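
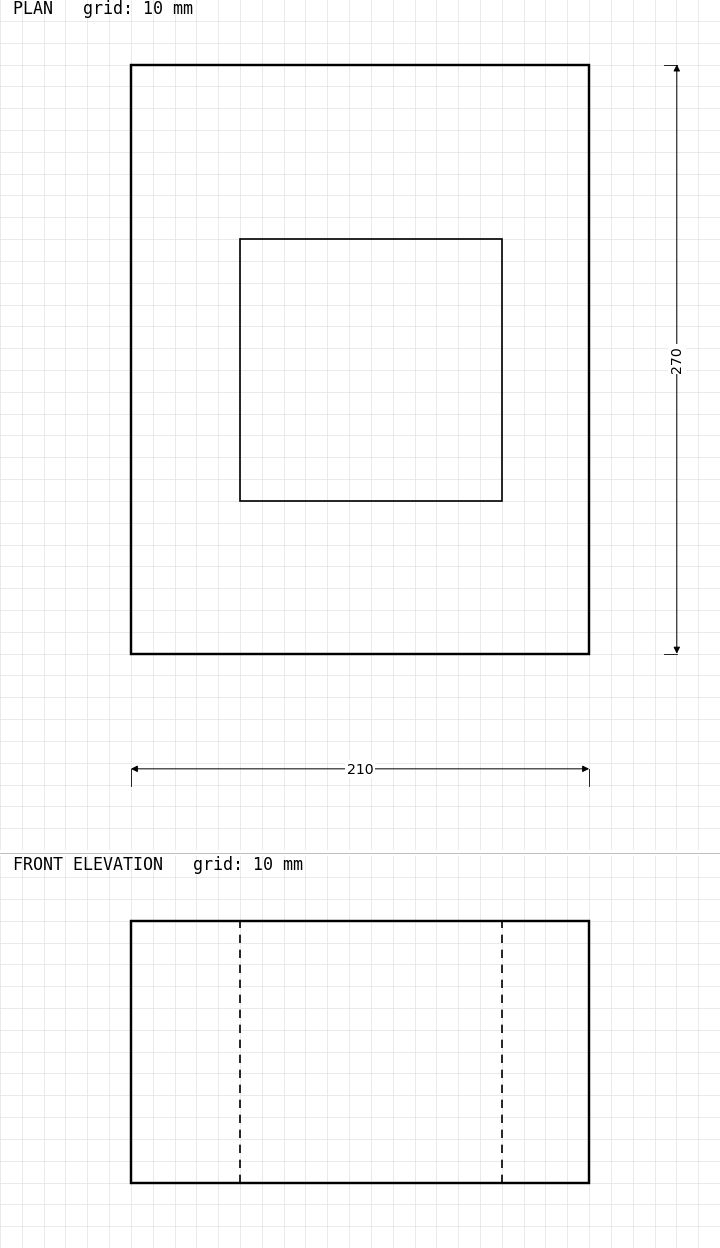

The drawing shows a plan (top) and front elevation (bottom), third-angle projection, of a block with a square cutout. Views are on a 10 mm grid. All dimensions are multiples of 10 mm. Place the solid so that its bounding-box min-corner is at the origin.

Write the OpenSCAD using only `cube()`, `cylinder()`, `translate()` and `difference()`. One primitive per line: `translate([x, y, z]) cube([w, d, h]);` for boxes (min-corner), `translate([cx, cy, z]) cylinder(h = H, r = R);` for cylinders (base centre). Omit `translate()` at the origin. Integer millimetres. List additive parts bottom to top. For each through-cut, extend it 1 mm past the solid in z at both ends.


difference() {
  cube([210, 270, 120]);
  translate([50, 70, -1]) cube([120, 120, 122]);
}


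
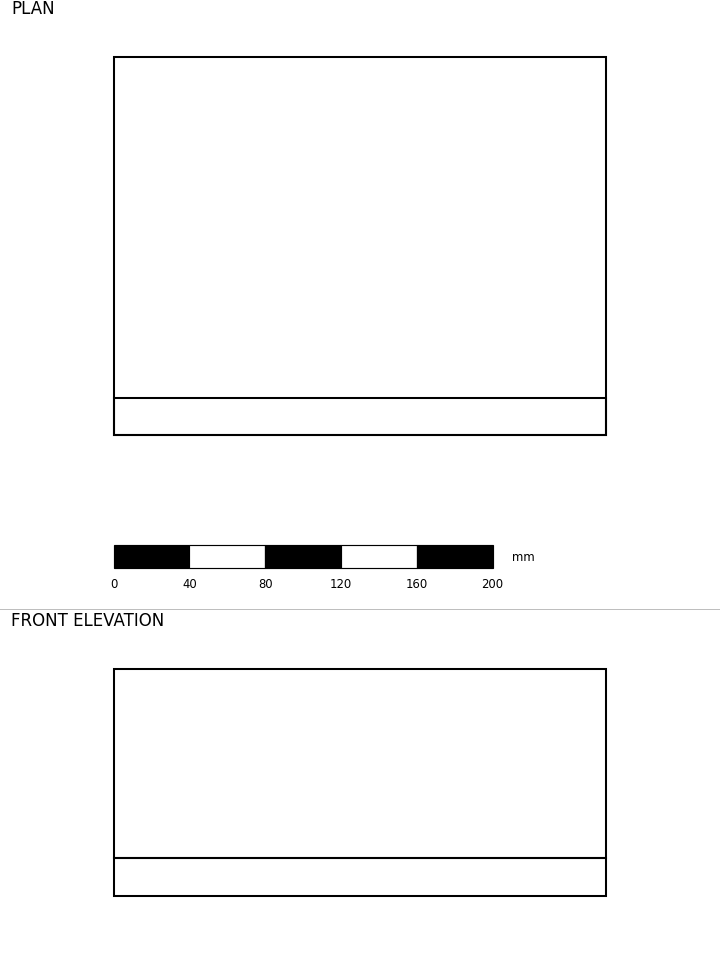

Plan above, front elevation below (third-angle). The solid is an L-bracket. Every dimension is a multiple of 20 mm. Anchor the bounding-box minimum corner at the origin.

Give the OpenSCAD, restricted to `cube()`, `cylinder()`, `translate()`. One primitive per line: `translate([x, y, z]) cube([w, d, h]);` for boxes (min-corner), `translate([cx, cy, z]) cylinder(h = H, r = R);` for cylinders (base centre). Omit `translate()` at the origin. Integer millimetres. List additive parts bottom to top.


cube([260, 200, 20]);
translate([0, 0, 20]) cube([260, 20, 100]);


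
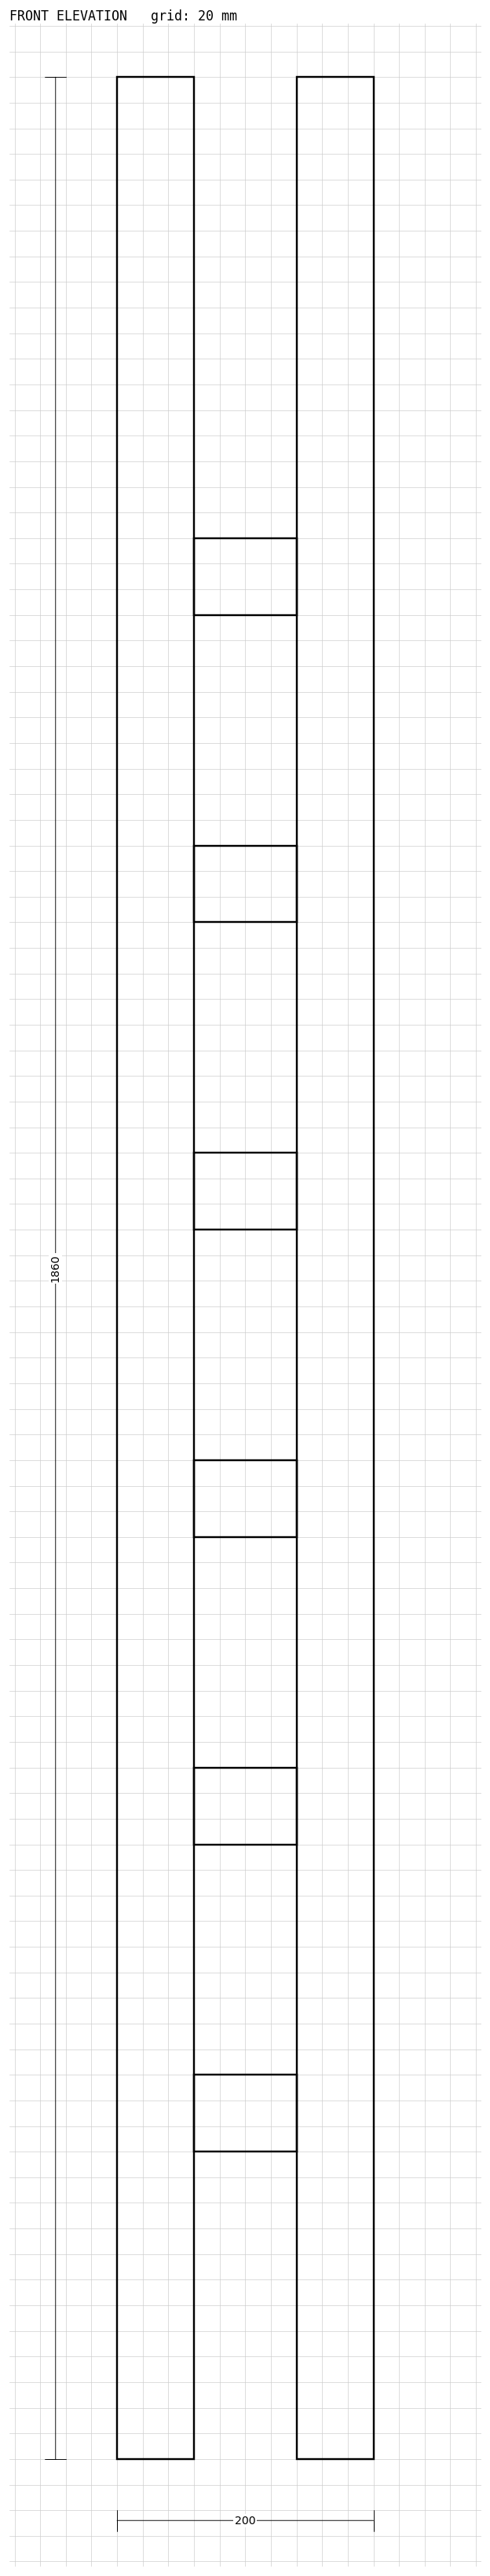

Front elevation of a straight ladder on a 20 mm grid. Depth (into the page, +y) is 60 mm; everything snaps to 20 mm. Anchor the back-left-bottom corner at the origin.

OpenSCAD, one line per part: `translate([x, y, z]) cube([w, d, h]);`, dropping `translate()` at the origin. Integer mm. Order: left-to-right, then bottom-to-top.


cube([60, 60, 1860]);
translate([60, 0, 240]) cube([80, 60, 60]);
translate([60, 0, 480]) cube([80, 60, 60]);
translate([60, 0, 720]) cube([80, 60, 60]);
translate([60, 0, 960]) cube([80, 60, 60]);
translate([60, 0, 1200]) cube([80, 60, 60]);
translate([60, 0, 1440]) cube([80, 60, 60]);
translate([140, 0, 0]) cube([60, 60, 1860]);


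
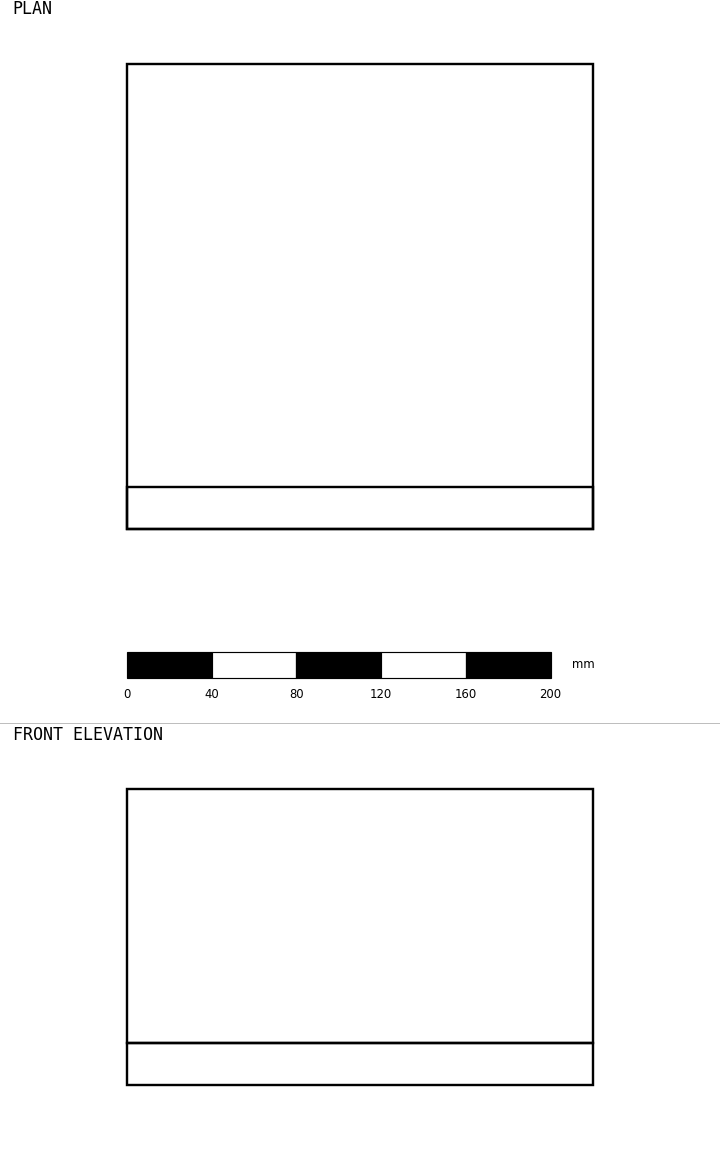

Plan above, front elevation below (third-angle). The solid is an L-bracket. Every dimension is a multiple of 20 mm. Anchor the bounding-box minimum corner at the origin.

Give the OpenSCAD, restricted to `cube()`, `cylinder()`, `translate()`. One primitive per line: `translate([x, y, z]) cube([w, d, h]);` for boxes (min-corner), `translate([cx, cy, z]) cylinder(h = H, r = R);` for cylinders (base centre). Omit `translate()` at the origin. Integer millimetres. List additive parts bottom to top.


cube([220, 220, 20]);
translate([0, 0, 20]) cube([220, 20, 120]);


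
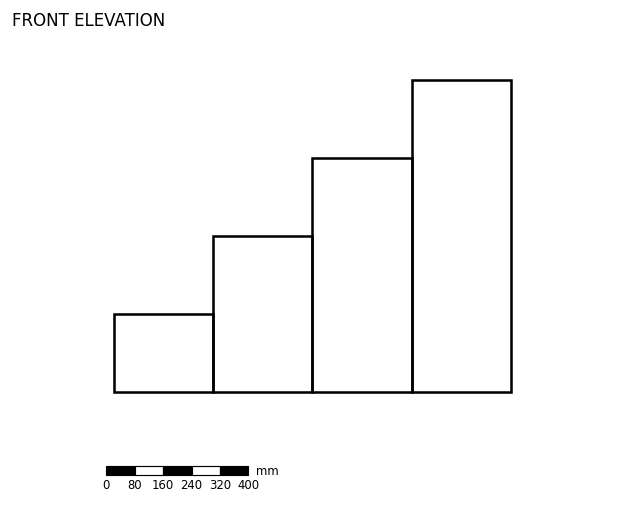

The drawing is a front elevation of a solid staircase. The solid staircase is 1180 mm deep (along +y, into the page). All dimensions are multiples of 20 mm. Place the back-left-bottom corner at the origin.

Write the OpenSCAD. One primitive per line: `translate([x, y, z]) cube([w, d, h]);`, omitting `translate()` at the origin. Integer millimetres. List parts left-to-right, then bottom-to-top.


cube([280, 1180, 220]);
translate([280, 0, 0]) cube([280, 1180, 440]);
translate([560, 0, 0]) cube([280, 1180, 660]);
translate([840, 0, 0]) cube([280, 1180, 880]);


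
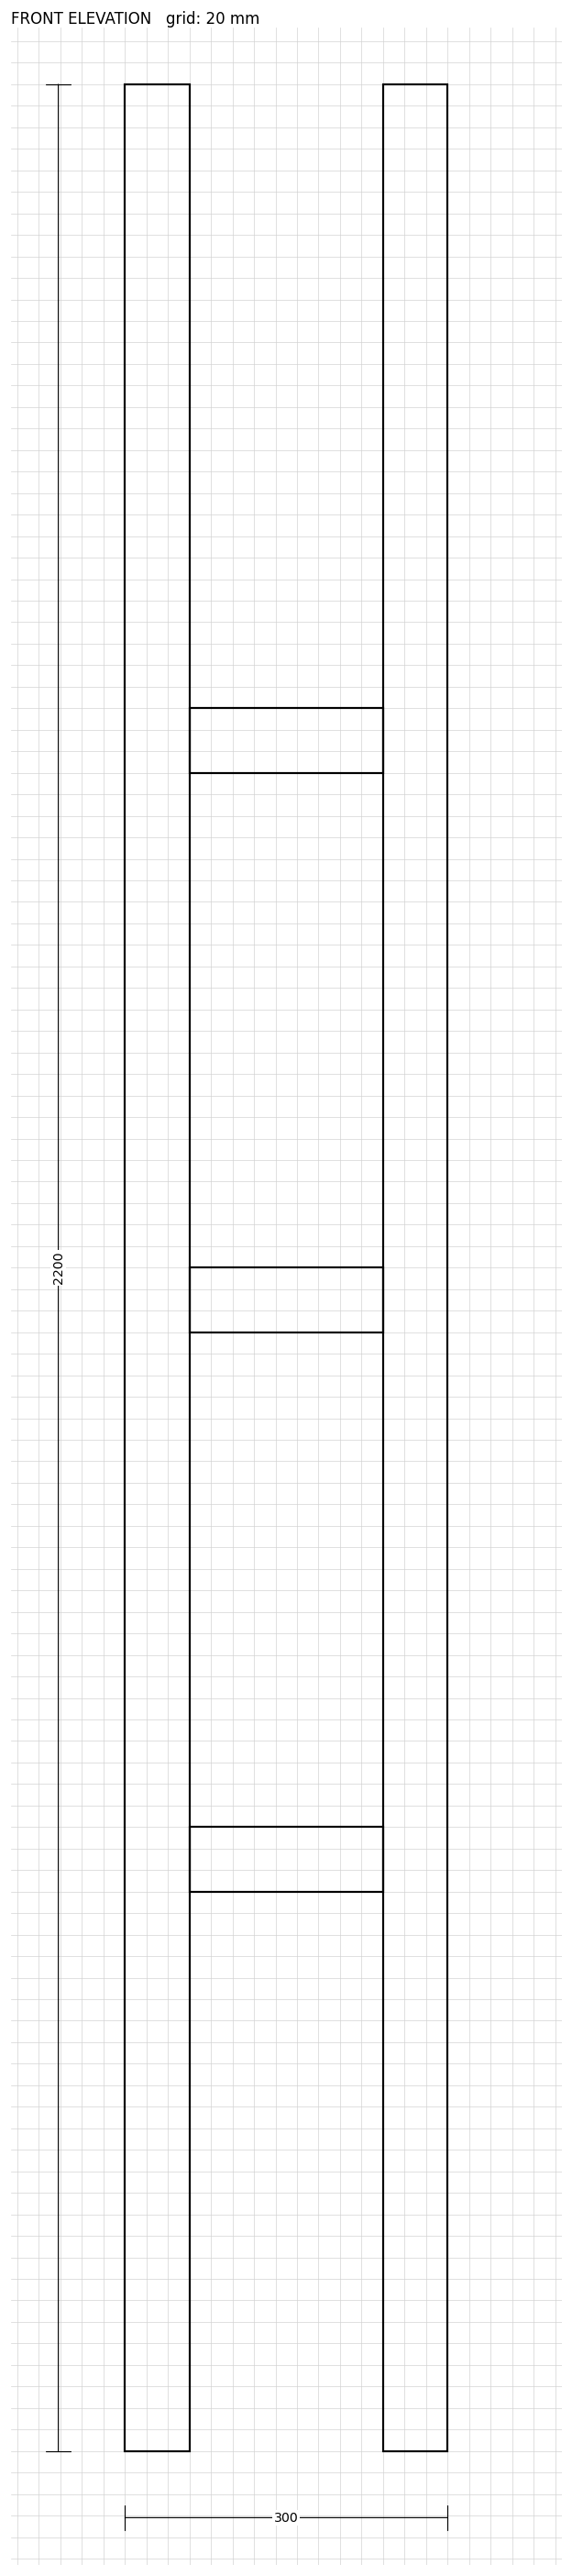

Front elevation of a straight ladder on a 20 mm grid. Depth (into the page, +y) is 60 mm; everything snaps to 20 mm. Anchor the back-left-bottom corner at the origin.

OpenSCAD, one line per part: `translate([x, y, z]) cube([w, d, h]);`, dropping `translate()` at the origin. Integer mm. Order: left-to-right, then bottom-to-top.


cube([60, 60, 2200]);
translate([60, 0, 520]) cube([180, 60, 60]);
translate([60, 0, 1040]) cube([180, 60, 60]);
translate([60, 0, 1560]) cube([180, 60, 60]);
translate([240, 0, 0]) cube([60, 60, 2200]);


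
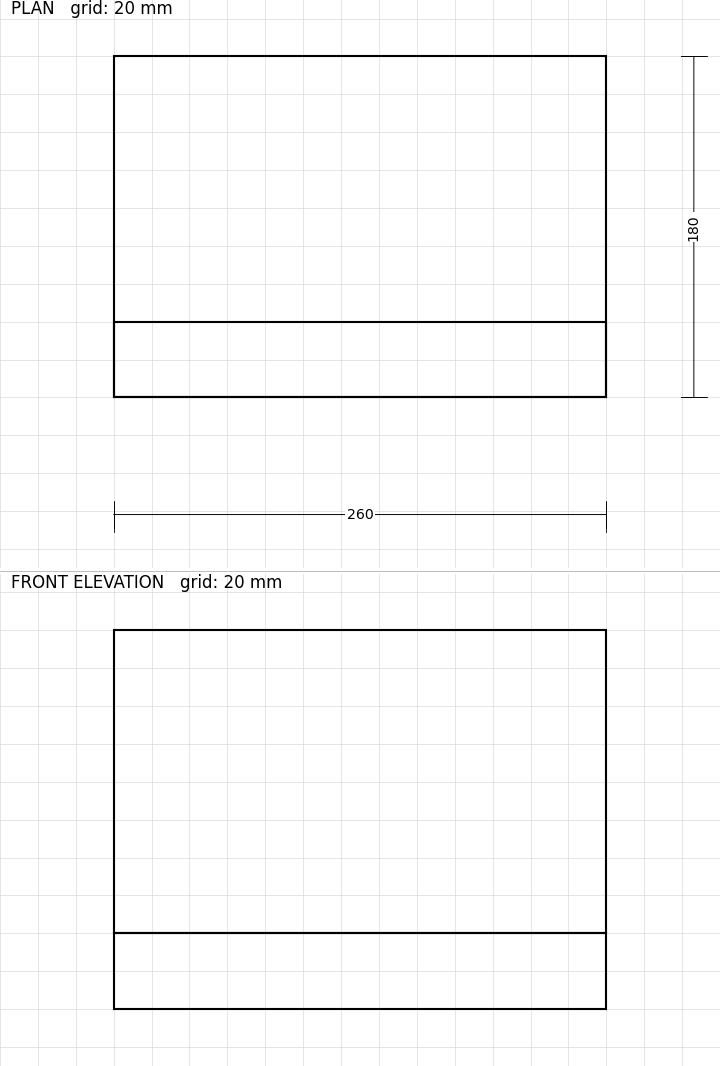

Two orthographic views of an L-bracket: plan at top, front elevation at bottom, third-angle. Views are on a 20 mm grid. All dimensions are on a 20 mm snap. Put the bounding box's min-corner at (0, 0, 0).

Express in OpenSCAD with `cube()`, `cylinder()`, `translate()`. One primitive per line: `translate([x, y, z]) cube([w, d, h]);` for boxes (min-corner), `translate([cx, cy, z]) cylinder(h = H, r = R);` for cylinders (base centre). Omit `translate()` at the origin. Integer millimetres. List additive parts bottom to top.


cube([260, 180, 40]);
translate([0, 0, 40]) cube([260, 40, 160]);


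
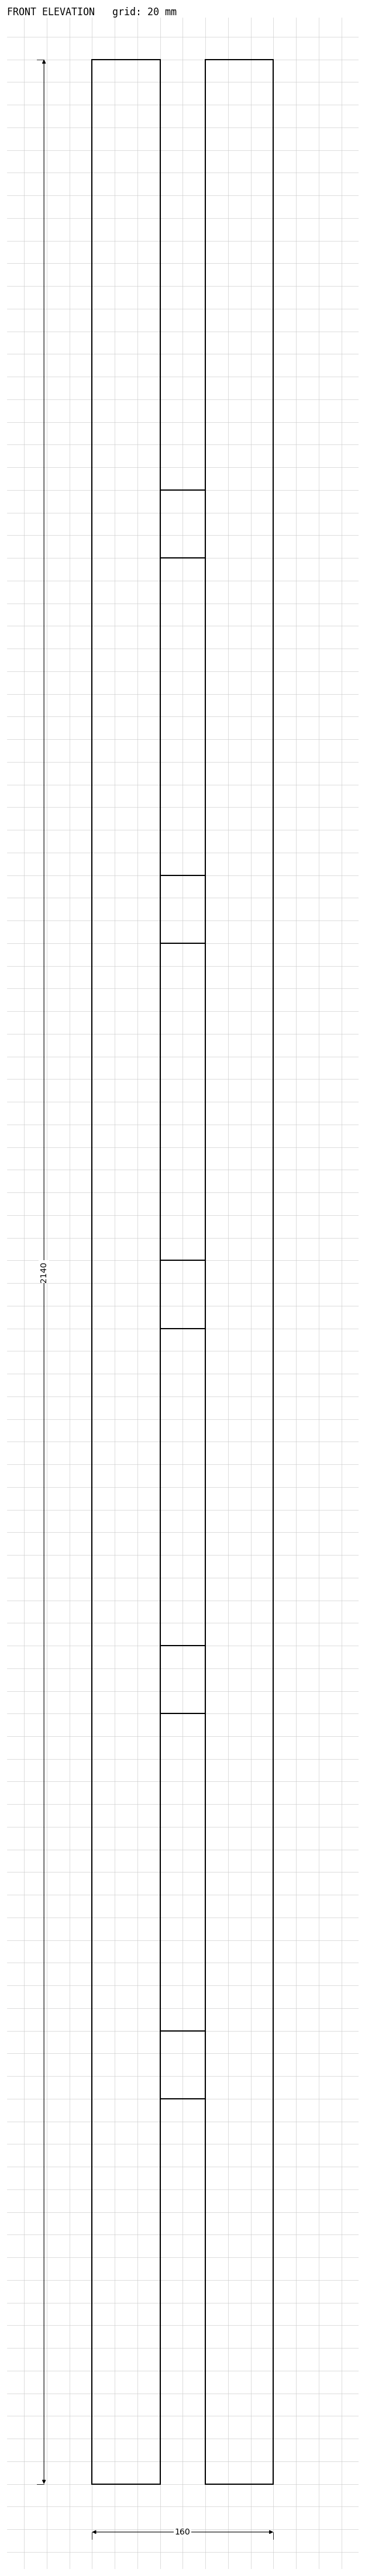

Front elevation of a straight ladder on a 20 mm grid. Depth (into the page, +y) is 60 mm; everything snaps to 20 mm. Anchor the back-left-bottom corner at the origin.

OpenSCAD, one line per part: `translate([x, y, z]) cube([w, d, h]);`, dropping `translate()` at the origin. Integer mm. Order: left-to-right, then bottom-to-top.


cube([60, 60, 2140]);
translate([60, 0, 340]) cube([40, 60, 60]);
translate([60, 0, 680]) cube([40, 60, 60]);
translate([60, 0, 1020]) cube([40, 60, 60]);
translate([60, 0, 1360]) cube([40, 60, 60]);
translate([60, 0, 1700]) cube([40, 60, 60]);
translate([100, 0, 0]) cube([60, 60, 2140]);


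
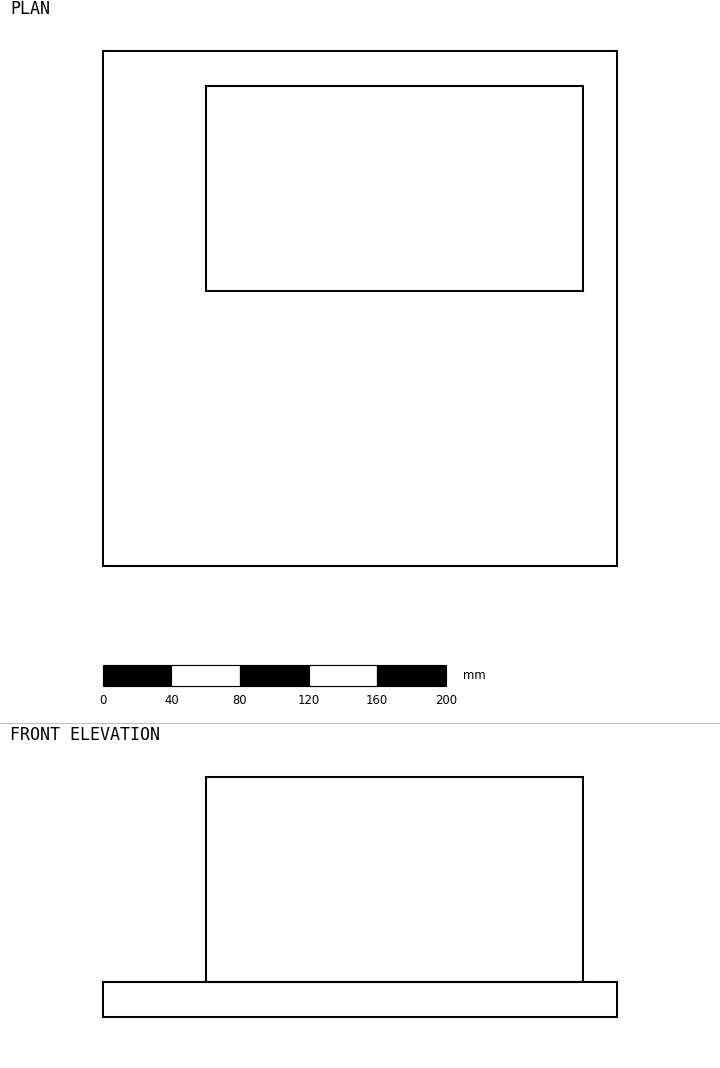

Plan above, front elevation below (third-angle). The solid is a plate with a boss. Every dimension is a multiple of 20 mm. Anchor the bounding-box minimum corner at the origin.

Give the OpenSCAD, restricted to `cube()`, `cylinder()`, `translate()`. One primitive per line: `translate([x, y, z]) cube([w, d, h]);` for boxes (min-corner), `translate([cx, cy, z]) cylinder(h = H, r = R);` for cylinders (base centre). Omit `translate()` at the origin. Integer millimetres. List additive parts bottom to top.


cube([300, 300, 20]);
translate([60, 160, 20]) cube([220, 120, 120]);


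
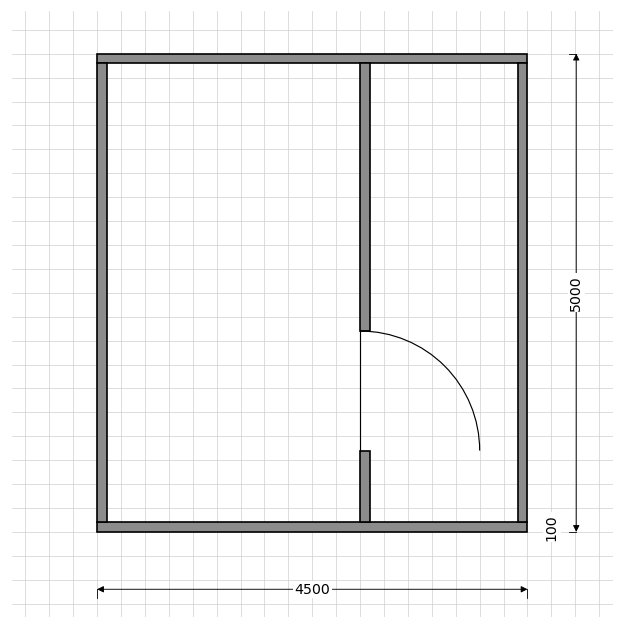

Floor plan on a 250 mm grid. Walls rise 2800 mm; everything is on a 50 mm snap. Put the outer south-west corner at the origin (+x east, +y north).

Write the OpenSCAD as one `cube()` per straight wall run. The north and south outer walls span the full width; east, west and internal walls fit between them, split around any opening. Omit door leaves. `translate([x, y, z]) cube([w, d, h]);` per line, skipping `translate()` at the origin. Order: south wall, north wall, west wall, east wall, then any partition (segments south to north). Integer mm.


cube([4500, 100, 2800]);
translate([0, 4900, 0]) cube([4500, 100, 2800]);
translate([0, 100, 0]) cube([100, 4800, 2800]);
translate([4400, 100, 0]) cube([100, 4800, 2800]);
translate([2750, 100, 0]) cube([100, 750, 2800]);
translate([2750, 2100, 0]) cube([100, 2800, 2800]);


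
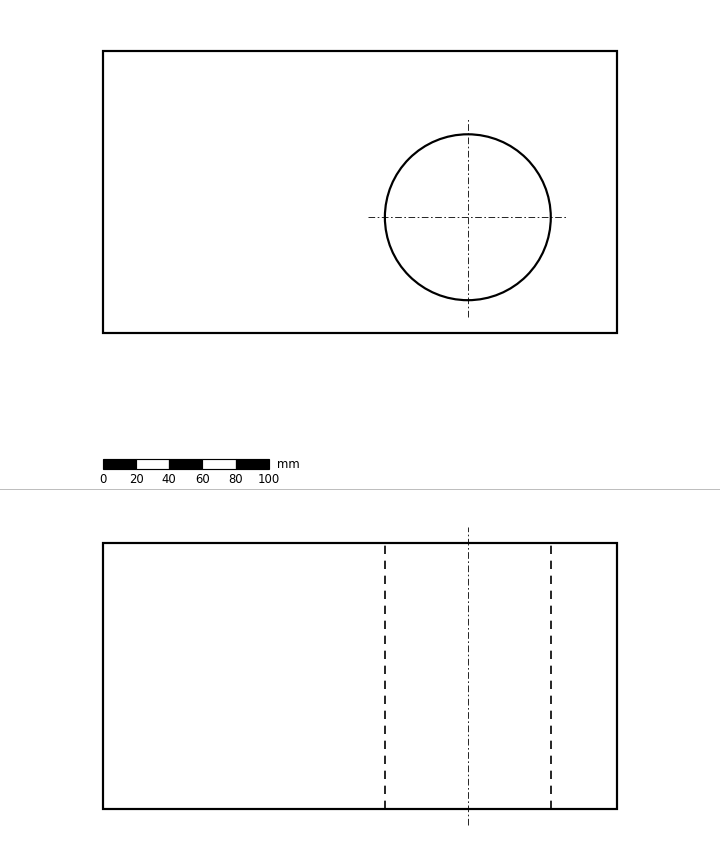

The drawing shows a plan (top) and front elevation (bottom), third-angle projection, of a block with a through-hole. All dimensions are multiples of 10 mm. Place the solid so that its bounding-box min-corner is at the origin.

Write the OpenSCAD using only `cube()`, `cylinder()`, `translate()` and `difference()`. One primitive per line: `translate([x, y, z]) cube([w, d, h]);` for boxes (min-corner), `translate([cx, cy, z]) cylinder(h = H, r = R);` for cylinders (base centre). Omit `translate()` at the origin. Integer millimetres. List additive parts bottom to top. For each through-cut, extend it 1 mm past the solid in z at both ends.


difference() {
  cube([310, 170, 160]);
  translate([220, 70, -1]) cylinder(h = 162, r = 50);
}


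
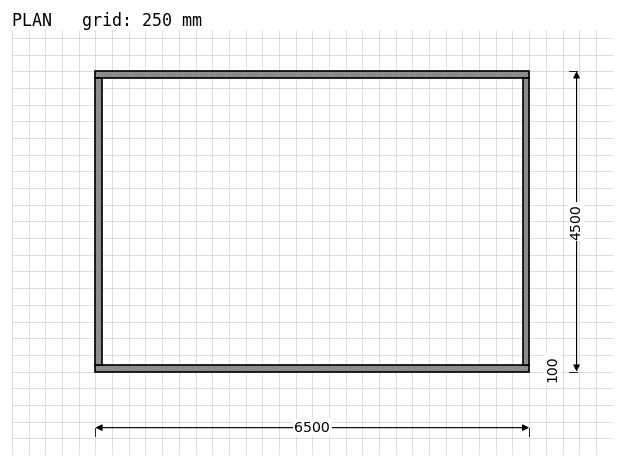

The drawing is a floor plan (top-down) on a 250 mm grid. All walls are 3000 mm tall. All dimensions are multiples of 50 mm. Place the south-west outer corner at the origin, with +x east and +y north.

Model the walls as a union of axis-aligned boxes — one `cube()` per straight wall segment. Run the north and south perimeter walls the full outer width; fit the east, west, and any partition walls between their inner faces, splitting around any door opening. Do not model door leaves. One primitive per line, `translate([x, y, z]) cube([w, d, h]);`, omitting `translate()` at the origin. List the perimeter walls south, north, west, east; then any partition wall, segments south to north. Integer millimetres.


cube([6500, 100, 3000]);
translate([0, 4400, 0]) cube([6500, 100, 3000]);
translate([0, 100, 0]) cube([100, 4300, 3000]);
translate([6400, 100, 0]) cube([100, 4300, 3000]);


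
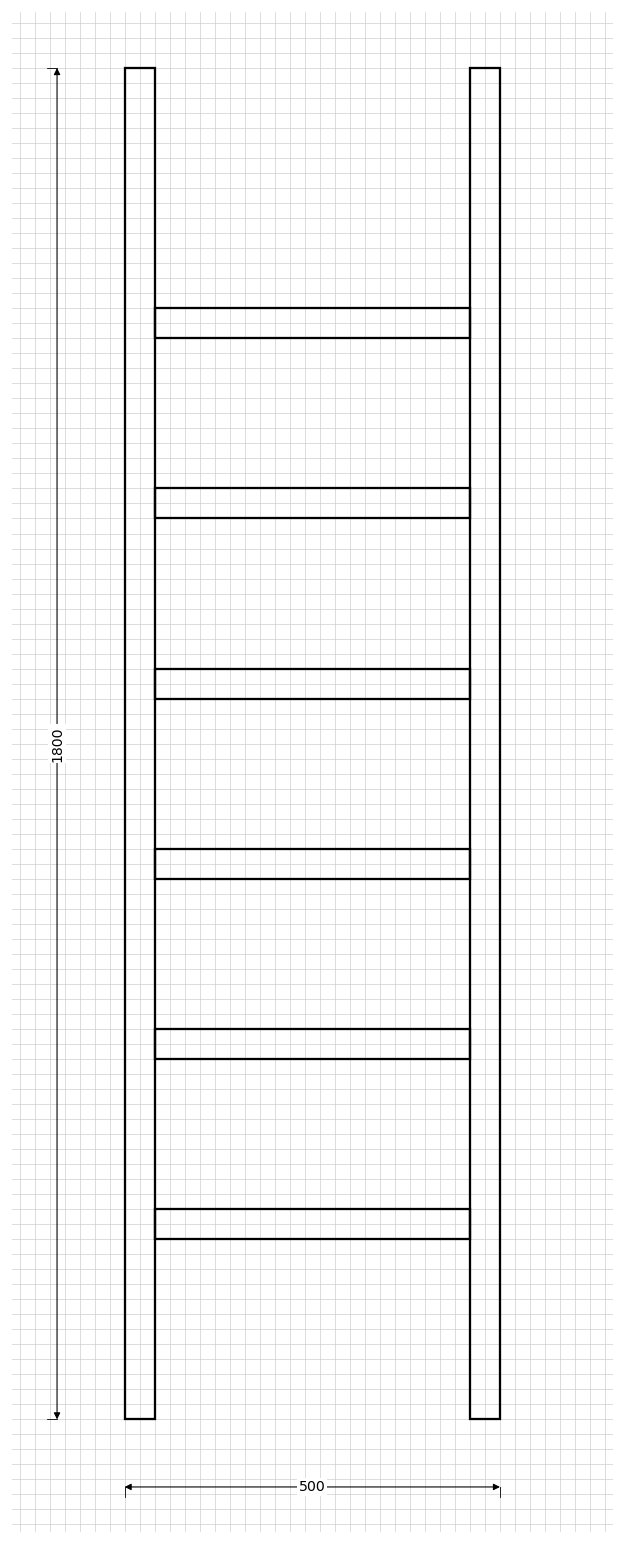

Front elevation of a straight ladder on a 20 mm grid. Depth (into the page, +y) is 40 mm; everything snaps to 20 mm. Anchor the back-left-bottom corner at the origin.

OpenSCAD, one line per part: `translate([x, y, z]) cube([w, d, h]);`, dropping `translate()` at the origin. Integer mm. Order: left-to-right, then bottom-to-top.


cube([40, 40, 1800]);
translate([40, 0, 240]) cube([420, 40, 40]);
translate([40, 0, 480]) cube([420, 40, 40]);
translate([40, 0, 720]) cube([420, 40, 40]);
translate([40, 0, 960]) cube([420, 40, 40]);
translate([40, 0, 1200]) cube([420, 40, 40]);
translate([40, 0, 1440]) cube([420, 40, 40]);
translate([460, 0, 0]) cube([40, 40, 1800]);


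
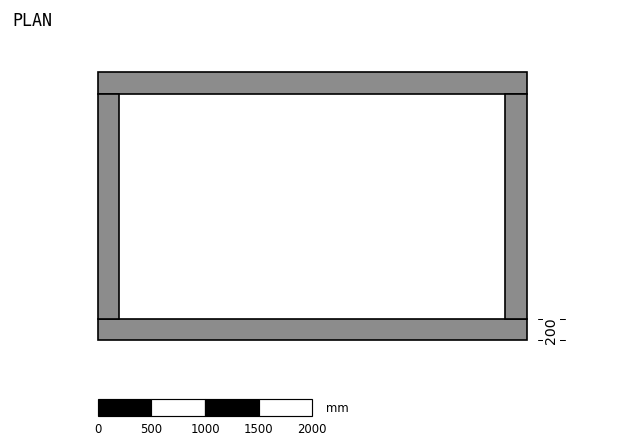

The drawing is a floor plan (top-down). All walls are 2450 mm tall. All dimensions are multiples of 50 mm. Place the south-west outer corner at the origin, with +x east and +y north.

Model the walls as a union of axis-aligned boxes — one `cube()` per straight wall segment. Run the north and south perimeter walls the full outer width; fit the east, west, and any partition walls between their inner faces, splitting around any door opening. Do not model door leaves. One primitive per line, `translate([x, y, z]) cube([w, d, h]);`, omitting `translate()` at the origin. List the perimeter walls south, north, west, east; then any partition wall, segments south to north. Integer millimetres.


cube([4000, 200, 2450]);
translate([0, 2300, 0]) cube([4000, 200, 2450]);
translate([0, 200, 0]) cube([200, 2100, 2450]);
translate([3800, 200, 0]) cube([200, 2100, 2450]);


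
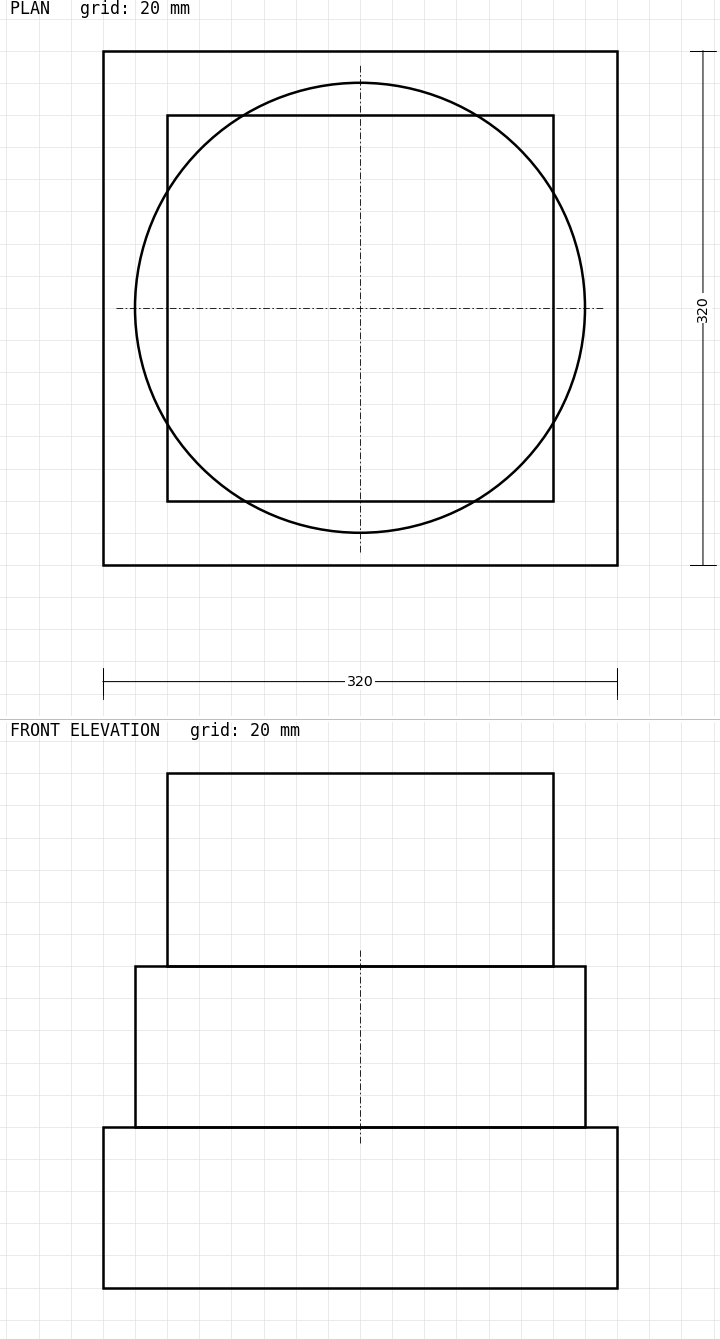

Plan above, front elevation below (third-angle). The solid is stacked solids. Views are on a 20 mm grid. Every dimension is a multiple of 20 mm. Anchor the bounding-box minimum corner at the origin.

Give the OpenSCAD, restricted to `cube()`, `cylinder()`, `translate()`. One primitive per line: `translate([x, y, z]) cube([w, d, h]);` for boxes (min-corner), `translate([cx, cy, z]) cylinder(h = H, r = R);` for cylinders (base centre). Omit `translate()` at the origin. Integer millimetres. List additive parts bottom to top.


cube([320, 320, 100]);
translate([160, 160, 100]) cylinder(h = 100, r = 140);
translate([40, 40, 200]) cube([240, 240, 120]);


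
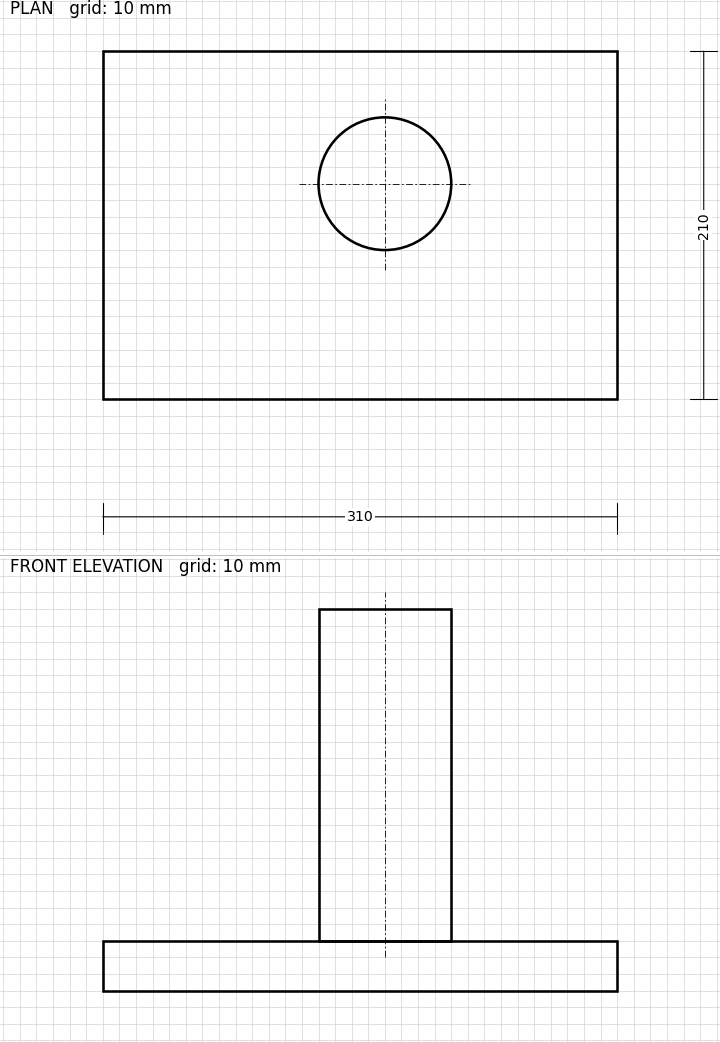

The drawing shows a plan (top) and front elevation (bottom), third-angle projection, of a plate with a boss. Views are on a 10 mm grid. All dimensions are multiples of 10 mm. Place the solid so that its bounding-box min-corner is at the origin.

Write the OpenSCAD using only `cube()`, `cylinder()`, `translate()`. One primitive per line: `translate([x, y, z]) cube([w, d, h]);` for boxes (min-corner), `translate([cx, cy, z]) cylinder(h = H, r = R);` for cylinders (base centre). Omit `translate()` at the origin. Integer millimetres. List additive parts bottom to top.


cube([310, 210, 30]);
translate([170, 130, 30]) cylinder(h = 200, r = 40);


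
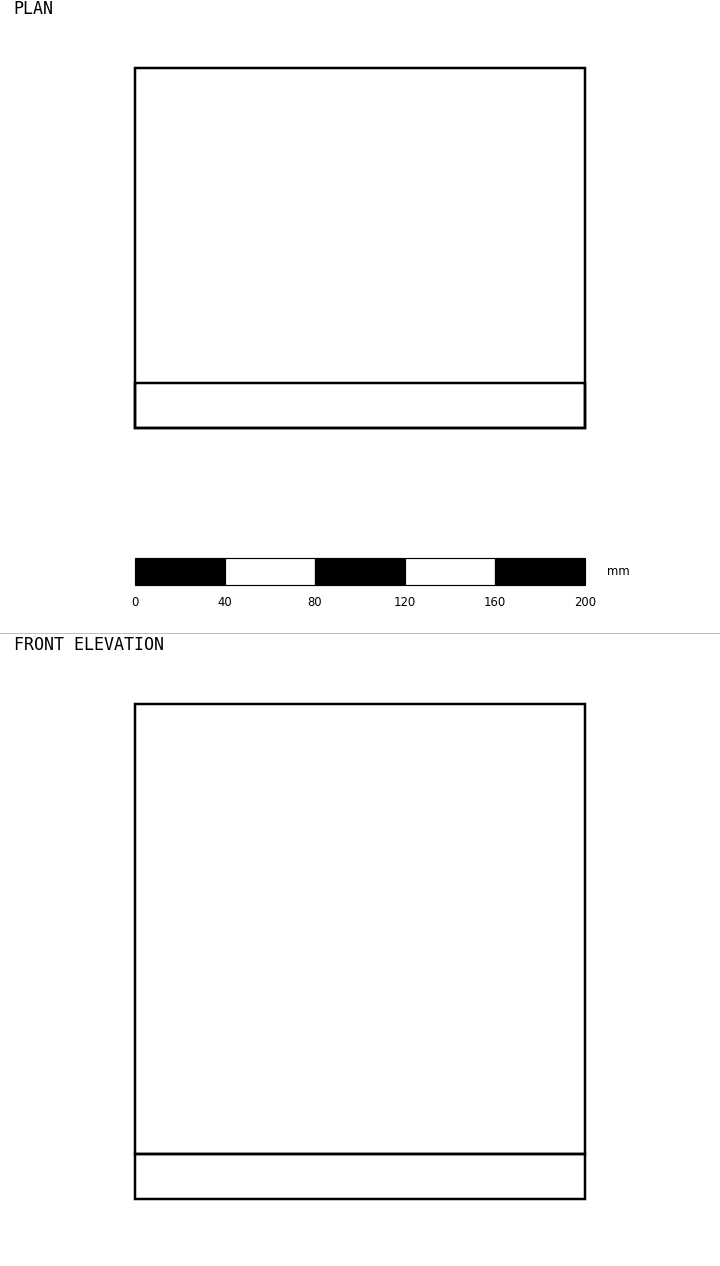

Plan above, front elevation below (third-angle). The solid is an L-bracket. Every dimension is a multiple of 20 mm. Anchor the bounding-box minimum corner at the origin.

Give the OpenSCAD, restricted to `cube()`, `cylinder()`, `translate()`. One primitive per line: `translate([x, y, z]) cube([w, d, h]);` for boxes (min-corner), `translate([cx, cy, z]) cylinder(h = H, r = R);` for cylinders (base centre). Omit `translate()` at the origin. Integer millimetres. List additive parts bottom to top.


cube([200, 160, 20]);
translate([0, 0, 20]) cube([200, 20, 200]);


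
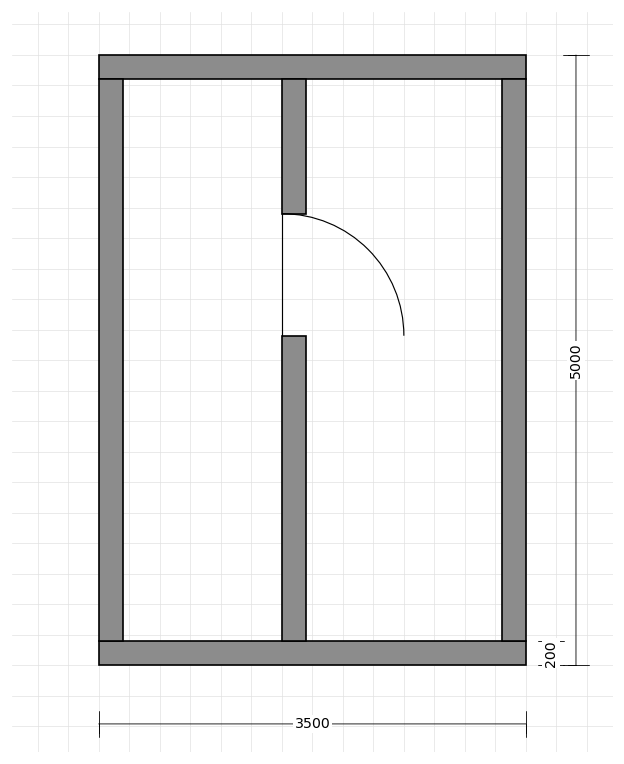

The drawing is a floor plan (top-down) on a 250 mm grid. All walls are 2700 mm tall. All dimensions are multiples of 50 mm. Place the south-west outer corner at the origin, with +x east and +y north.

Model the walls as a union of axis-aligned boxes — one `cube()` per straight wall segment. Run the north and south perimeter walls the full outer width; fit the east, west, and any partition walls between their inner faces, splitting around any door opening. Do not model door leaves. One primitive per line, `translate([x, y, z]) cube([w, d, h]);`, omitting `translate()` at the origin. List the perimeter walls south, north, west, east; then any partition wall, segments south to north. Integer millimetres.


cube([3500, 200, 2700]);
translate([0, 4800, 0]) cube([3500, 200, 2700]);
translate([0, 200, 0]) cube([200, 4600, 2700]);
translate([3300, 200, 0]) cube([200, 4600, 2700]);
translate([1500, 200, 0]) cube([200, 2500, 2700]);
translate([1500, 3700, 0]) cube([200, 1100, 2700]);


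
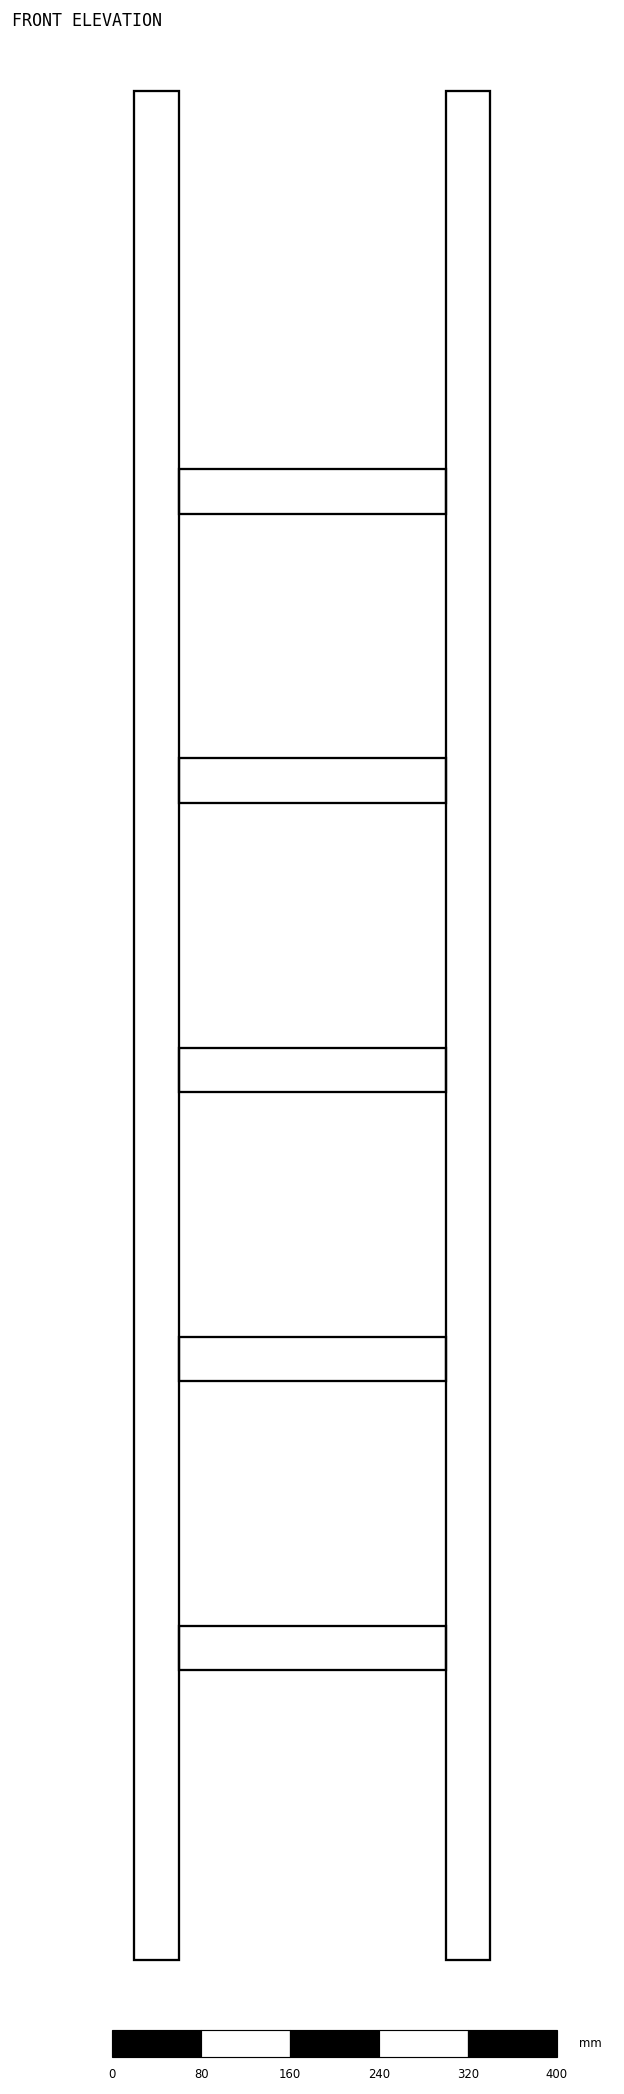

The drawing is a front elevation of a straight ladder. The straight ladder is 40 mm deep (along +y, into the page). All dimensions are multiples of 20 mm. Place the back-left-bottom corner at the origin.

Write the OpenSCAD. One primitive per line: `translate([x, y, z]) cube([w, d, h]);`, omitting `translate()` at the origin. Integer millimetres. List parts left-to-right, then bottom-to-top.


cube([40, 40, 1680]);
translate([40, 0, 260]) cube([240, 40, 40]);
translate([40, 0, 520]) cube([240, 40, 40]);
translate([40, 0, 780]) cube([240, 40, 40]);
translate([40, 0, 1040]) cube([240, 40, 40]);
translate([40, 0, 1300]) cube([240, 40, 40]);
translate([280, 0, 0]) cube([40, 40, 1680]);


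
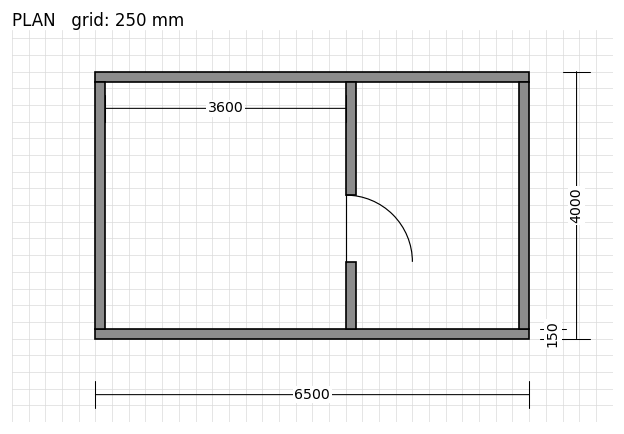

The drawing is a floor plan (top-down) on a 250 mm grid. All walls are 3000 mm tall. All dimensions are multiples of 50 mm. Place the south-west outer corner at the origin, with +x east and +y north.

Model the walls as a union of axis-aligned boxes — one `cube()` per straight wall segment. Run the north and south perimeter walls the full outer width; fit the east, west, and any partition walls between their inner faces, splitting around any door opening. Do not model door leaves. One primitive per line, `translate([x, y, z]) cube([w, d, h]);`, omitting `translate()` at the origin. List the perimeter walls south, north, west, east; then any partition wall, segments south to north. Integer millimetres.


cube([6500, 150, 3000]);
translate([0, 3850, 0]) cube([6500, 150, 3000]);
translate([0, 150, 0]) cube([150, 3700, 3000]);
translate([6350, 150, 0]) cube([150, 3700, 3000]);
translate([3750, 150, 0]) cube([150, 1000, 3000]);
translate([3750, 2150, 0]) cube([150, 1700, 3000]);


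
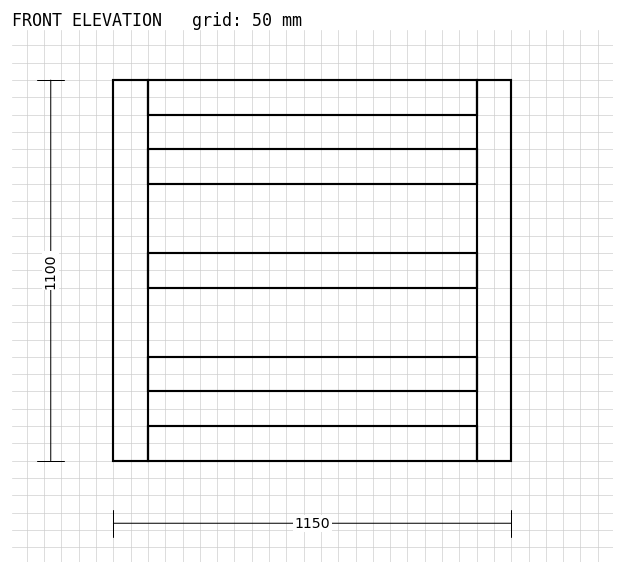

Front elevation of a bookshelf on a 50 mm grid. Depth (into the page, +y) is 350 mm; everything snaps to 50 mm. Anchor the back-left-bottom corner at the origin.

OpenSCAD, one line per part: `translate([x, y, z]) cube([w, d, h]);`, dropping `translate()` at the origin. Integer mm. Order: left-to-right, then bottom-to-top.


cube([100, 350, 1100]);
translate([100, 0, 0]) cube([950, 350, 100]);
translate([100, 0, 200]) cube([950, 350, 100]);
translate([100, 0, 500]) cube([950, 350, 100]);
translate([100, 0, 800]) cube([950, 350, 100]);
translate([100, 0, 1000]) cube([950, 350, 100]);
translate([1050, 0, 0]) cube([100, 350, 1100]);


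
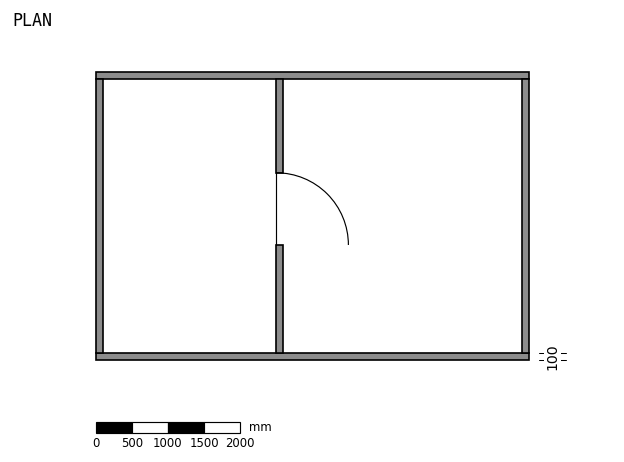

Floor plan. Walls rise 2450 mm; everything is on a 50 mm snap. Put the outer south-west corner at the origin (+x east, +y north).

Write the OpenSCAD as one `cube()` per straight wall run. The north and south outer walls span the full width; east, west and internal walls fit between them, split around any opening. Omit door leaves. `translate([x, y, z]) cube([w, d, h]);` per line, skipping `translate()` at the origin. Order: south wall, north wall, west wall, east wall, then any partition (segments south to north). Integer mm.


cube([6000, 100, 2450]);
translate([0, 3900, 0]) cube([6000, 100, 2450]);
translate([0, 100, 0]) cube([100, 3800, 2450]);
translate([5900, 100, 0]) cube([100, 3800, 2450]);
translate([2500, 100, 0]) cube([100, 1500, 2450]);
translate([2500, 2600, 0]) cube([100, 1300, 2450]);


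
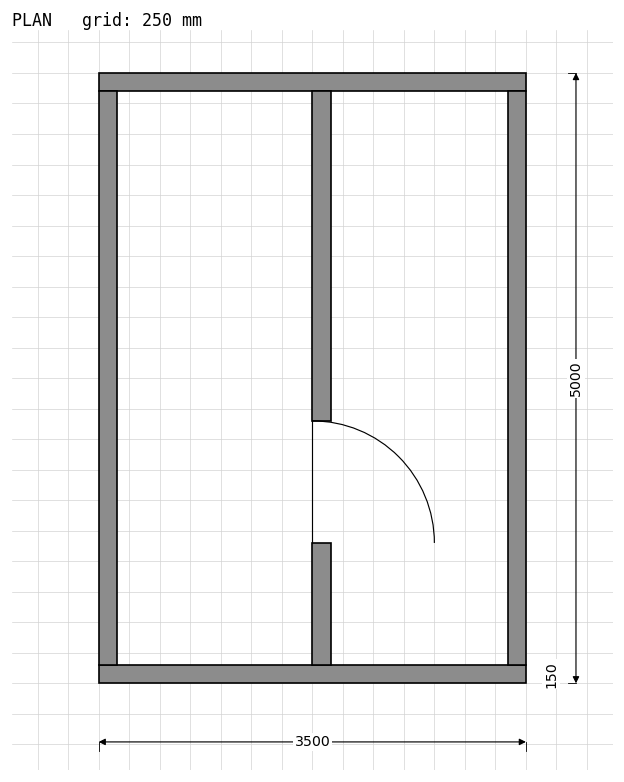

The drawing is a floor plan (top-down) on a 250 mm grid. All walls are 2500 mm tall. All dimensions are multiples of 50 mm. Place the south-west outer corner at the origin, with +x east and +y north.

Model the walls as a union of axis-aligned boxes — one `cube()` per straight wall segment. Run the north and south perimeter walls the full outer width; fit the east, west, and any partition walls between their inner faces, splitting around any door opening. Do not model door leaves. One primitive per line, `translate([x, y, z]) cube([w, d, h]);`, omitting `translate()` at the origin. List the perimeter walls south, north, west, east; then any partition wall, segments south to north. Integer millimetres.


cube([3500, 150, 2500]);
translate([0, 4850, 0]) cube([3500, 150, 2500]);
translate([0, 150, 0]) cube([150, 4700, 2500]);
translate([3350, 150, 0]) cube([150, 4700, 2500]);
translate([1750, 150, 0]) cube([150, 1000, 2500]);
translate([1750, 2150, 0]) cube([150, 2700, 2500]);


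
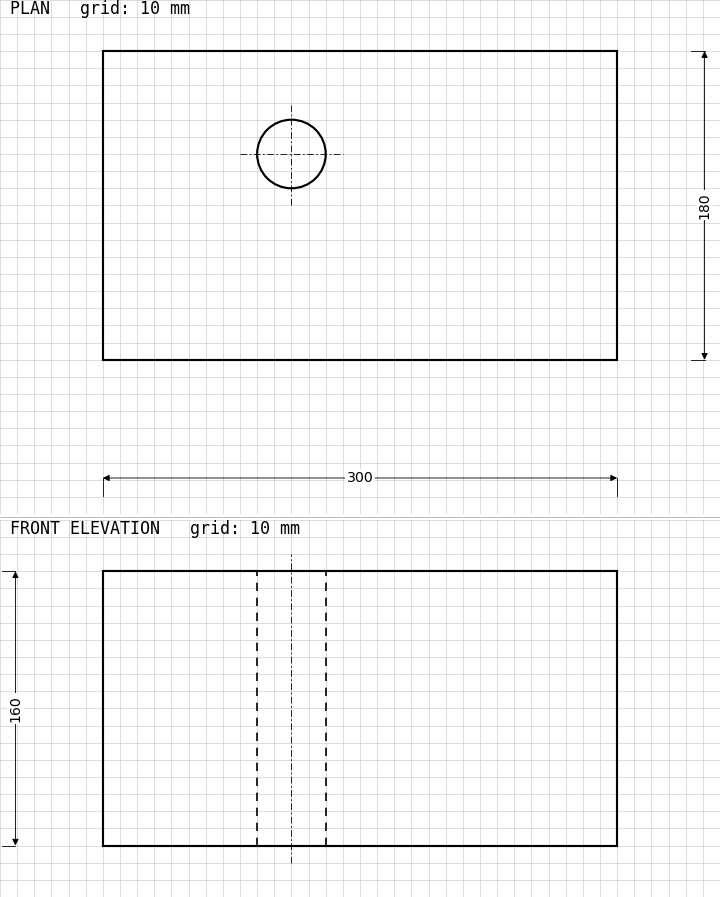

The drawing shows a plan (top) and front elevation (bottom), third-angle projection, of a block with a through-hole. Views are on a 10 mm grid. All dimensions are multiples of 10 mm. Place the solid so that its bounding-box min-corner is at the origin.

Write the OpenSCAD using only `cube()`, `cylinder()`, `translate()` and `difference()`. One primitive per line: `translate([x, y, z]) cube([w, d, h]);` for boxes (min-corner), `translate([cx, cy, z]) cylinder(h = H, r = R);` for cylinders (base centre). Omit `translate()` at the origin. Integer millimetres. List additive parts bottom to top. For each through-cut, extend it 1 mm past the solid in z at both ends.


difference() {
  cube([300, 180, 160]);
  translate([110, 120, -1]) cylinder(h = 162, r = 20);
}


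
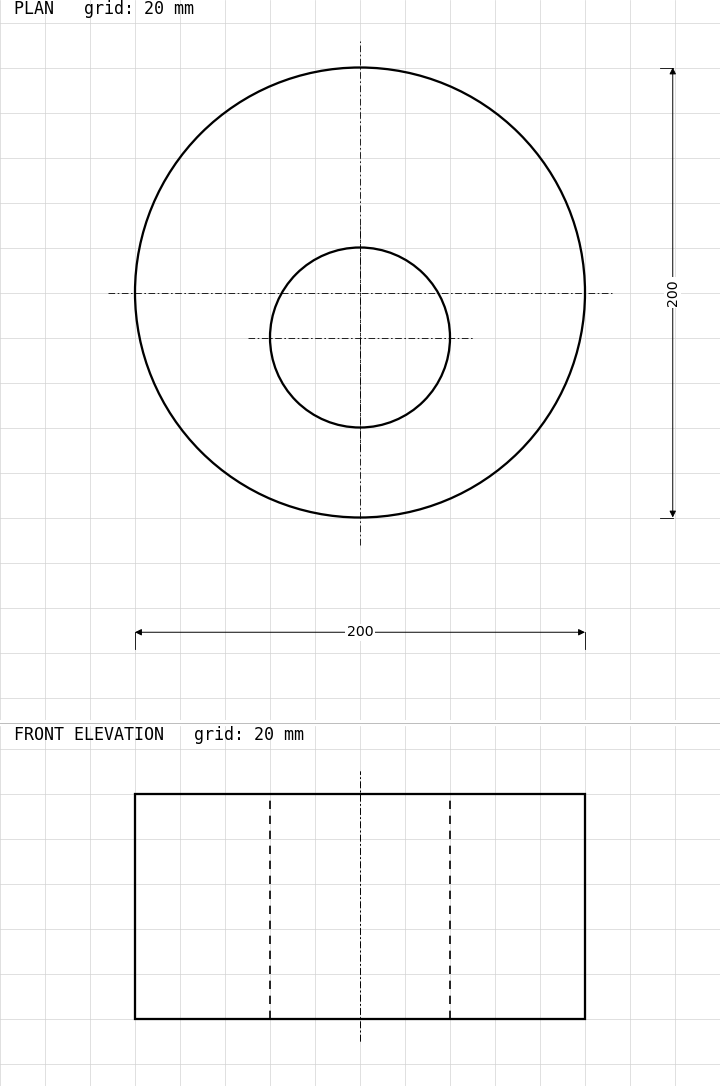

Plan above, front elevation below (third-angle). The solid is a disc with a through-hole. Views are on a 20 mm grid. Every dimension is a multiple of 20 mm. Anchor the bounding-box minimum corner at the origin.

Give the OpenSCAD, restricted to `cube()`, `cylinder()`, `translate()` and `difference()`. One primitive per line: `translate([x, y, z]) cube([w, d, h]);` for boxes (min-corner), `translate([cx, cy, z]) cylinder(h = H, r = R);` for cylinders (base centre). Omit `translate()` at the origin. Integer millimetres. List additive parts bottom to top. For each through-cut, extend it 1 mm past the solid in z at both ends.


difference() {
  translate([100, 100, 0]) cylinder(h = 100, r = 100);
  translate([100, 80, -1]) cylinder(h = 102, r = 40);
}


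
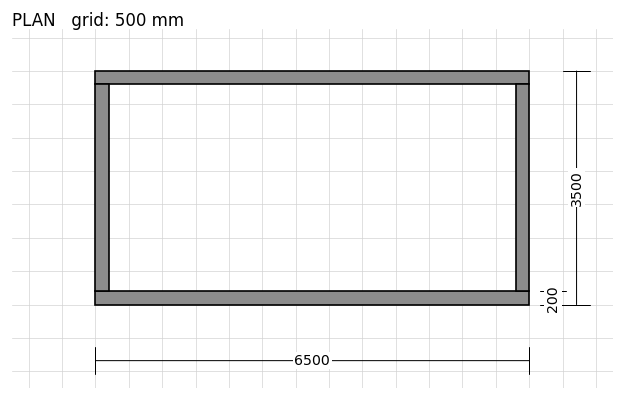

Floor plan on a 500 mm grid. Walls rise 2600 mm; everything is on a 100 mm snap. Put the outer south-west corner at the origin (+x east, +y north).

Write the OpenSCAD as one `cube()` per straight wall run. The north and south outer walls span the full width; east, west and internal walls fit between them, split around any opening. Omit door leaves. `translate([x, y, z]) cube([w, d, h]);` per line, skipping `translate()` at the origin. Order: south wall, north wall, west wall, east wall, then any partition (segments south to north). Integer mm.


cube([6500, 200, 2600]);
translate([0, 3300, 0]) cube([6500, 200, 2600]);
translate([0, 200, 0]) cube([200, 3100, 2600]);
translate([6300, 200, 0]) cube([200, 3100, 2600]);


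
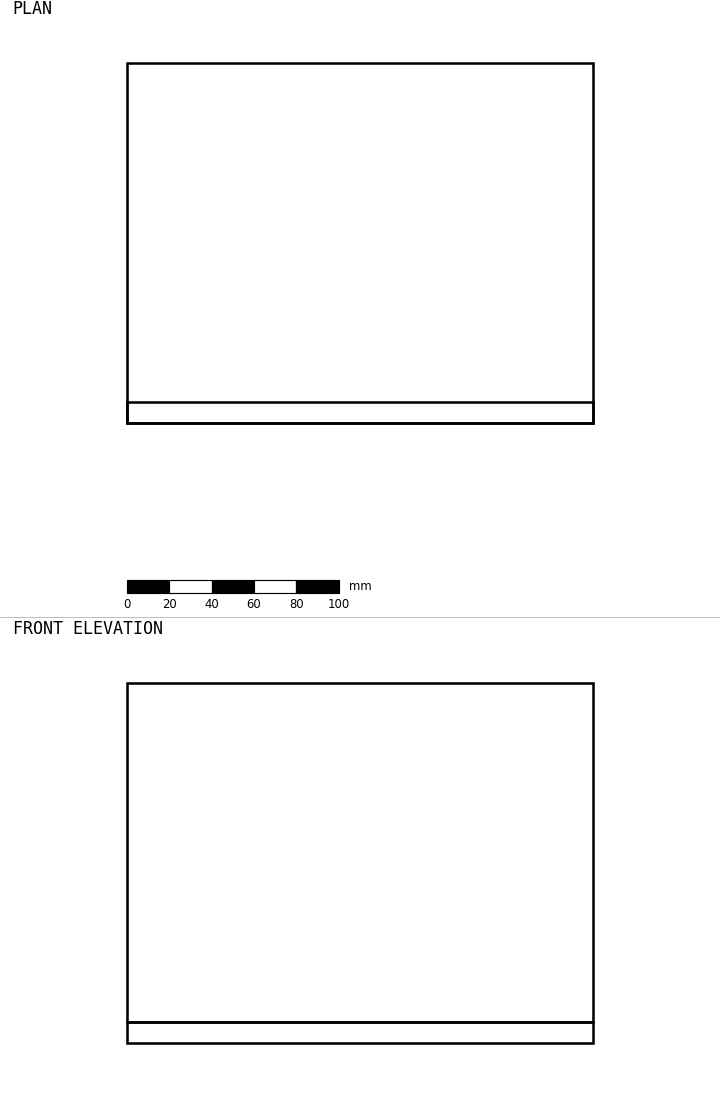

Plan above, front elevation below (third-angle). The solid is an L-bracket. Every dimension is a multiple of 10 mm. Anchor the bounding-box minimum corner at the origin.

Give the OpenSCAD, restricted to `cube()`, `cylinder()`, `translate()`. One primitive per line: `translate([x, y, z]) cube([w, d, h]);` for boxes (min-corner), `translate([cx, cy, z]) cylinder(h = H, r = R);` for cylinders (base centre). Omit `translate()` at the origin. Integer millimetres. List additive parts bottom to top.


cube([220, 170, 10]);
translate([0, 0, 10]) cube([220, 10, 160]);


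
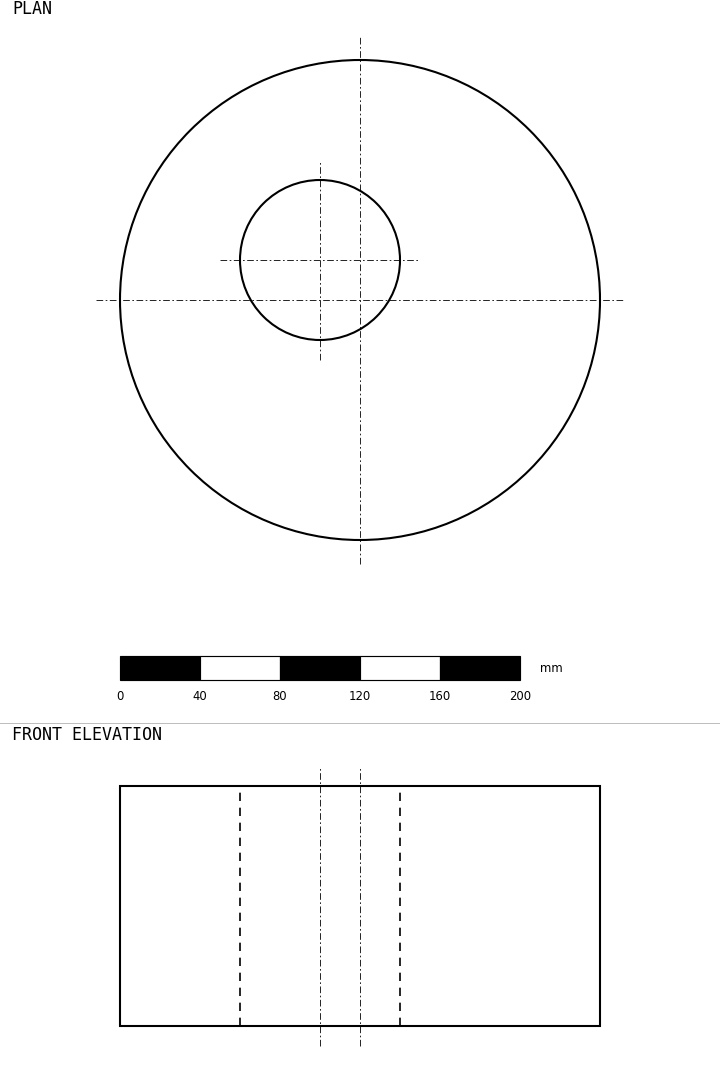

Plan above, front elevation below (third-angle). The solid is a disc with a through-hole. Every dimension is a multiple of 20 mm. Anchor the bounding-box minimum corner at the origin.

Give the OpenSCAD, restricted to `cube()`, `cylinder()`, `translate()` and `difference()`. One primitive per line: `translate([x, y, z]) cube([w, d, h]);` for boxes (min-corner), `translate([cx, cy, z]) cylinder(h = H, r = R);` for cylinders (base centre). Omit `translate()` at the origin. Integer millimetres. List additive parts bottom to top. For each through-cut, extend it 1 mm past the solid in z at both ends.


difference() {
  translate([120, 120, 0]) cylinder(h = 120, r = 120);
  translate([100, 140, -1]) cylinder(h = 122, r = 40);
}


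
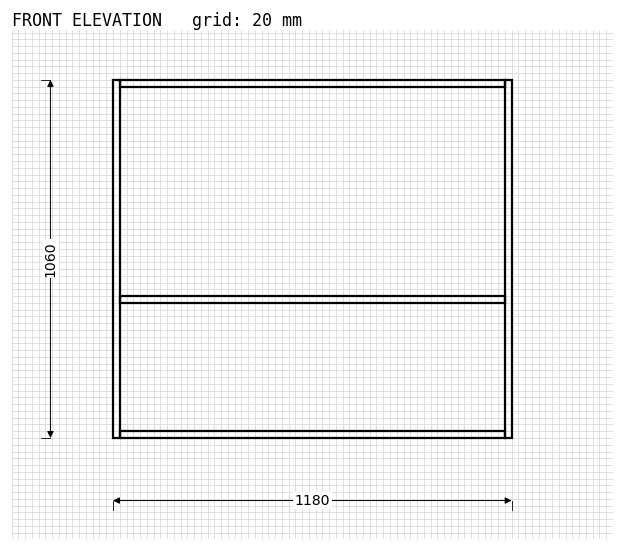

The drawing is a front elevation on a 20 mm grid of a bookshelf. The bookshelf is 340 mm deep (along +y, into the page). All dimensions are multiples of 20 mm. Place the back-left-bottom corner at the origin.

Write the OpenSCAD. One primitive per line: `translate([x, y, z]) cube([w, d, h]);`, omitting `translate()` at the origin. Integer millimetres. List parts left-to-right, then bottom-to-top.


cube([20, 340, 1060]);
translate([20, 0, 0]) cube([1140, 340, 20]);
translate([20, 0, 400]) cube([1140, 340, 20]);
translate([20, 0, 1040]) cube([1140, 340, 20]);
translate([1160, 0, 0]) cube([20, 340, 1060]);


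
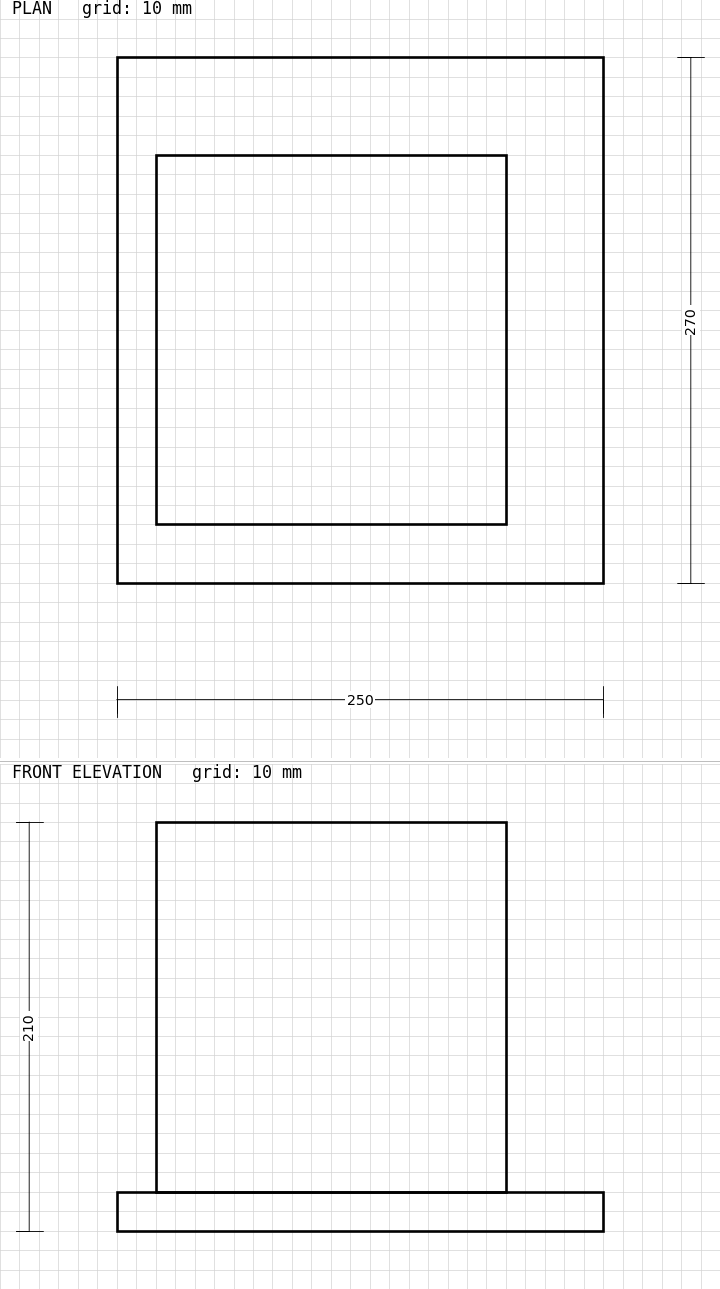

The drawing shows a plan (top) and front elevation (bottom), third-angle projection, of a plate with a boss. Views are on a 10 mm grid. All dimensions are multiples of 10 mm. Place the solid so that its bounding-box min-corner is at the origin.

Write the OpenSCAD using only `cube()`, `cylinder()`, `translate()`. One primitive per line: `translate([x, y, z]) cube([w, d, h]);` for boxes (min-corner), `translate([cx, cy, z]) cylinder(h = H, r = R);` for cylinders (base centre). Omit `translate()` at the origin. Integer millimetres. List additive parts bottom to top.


cube([250, 270, 20]);
translate([20, 30, 20]) cube([180, 190, 190]);


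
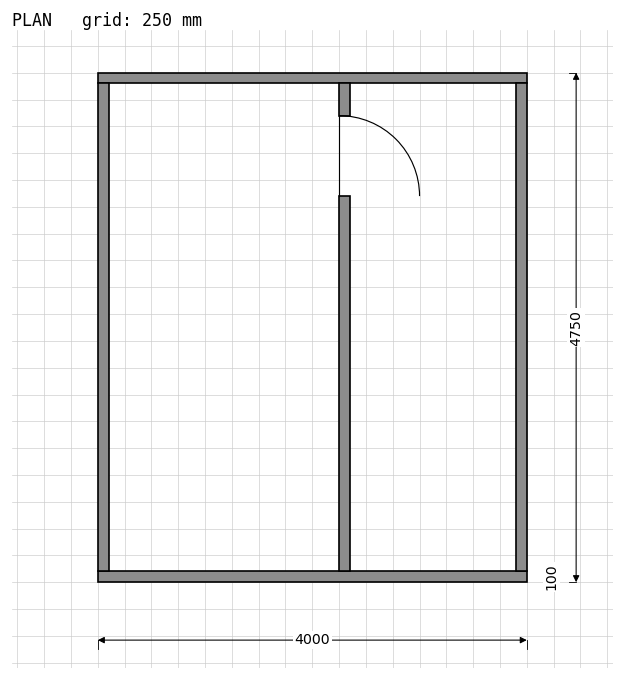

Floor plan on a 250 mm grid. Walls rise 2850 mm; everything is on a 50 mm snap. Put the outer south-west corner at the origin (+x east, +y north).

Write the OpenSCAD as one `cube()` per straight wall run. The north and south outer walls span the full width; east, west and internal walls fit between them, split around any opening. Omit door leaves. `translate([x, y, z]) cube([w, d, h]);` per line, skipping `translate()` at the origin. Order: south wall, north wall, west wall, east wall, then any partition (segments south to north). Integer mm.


cube([4000, 100, 2850]);
translate([0, 4650, 0]) cube([4000, 100, 2850]);
translate([0, 100, 0]) cube([100, 4550, 2850]);
translate([3900, 100, 0]) cube([100, 4550, 2850]);
translate([2250, 100, 0]) cube([100, 3500, 2850]);
translate([2250, 4350, 0]) cube([100, 300, 2850]);


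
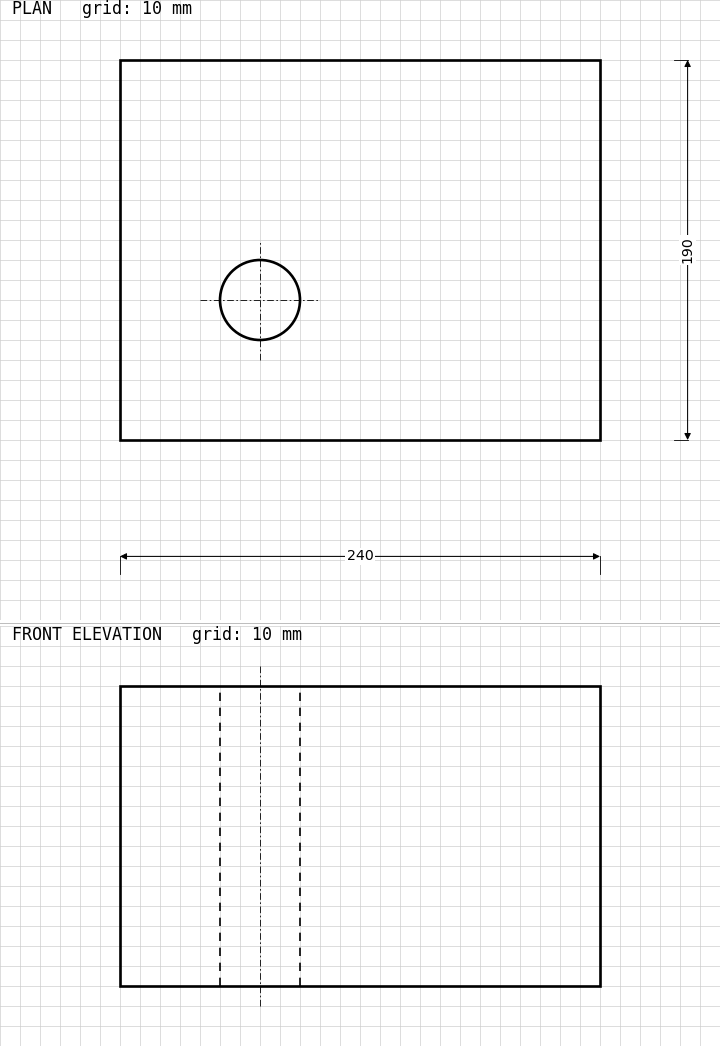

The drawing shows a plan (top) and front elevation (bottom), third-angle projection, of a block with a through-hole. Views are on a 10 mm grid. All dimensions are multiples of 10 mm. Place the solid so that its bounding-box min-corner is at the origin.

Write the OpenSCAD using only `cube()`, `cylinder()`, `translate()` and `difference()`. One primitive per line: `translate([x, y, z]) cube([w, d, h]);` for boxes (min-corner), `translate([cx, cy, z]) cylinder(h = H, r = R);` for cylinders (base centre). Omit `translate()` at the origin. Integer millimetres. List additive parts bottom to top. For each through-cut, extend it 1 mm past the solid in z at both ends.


difference() {
  cube([240, 190, 150]);
  translate([70, 70, -1]) cylinder(h = 152, r = 20);
}


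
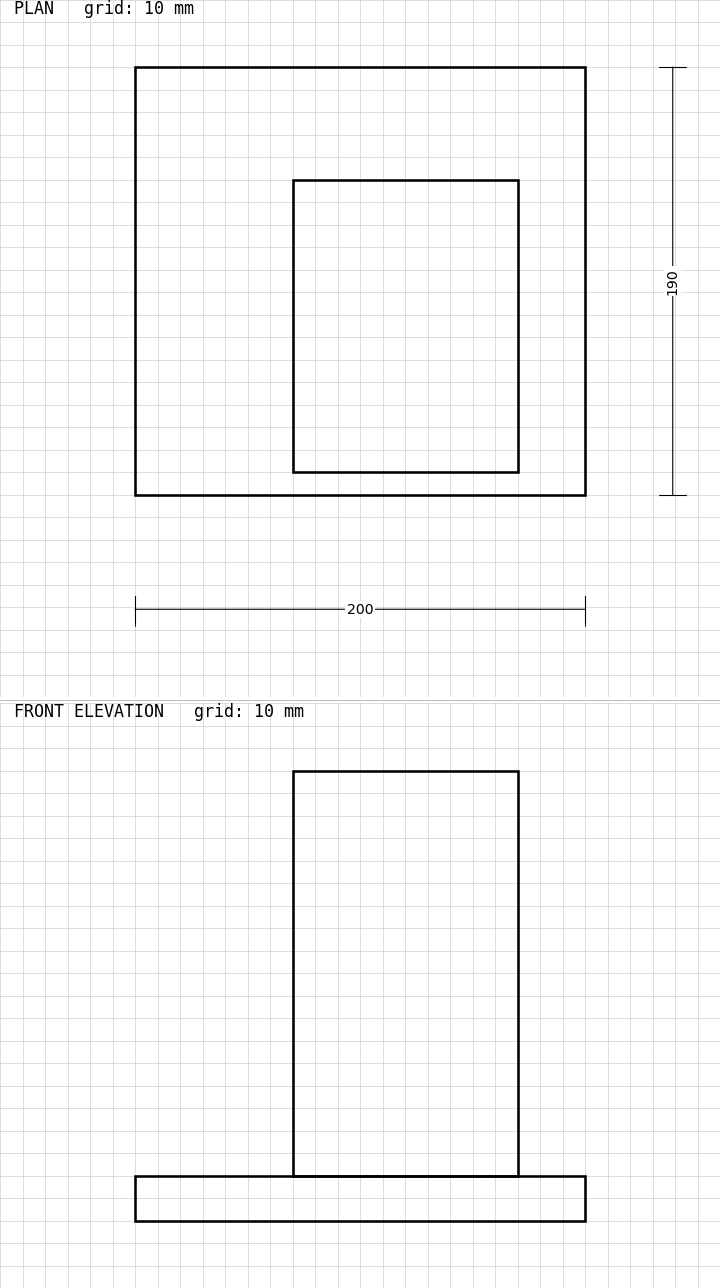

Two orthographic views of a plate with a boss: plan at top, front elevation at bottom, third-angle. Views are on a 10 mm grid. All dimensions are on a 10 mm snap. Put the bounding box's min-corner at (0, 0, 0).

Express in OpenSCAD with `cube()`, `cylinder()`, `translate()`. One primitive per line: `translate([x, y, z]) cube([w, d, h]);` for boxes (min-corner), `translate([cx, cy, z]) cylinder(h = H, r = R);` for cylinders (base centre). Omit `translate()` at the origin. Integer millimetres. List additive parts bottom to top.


cube([200, 190, 20]);
translate([70, 10, 20]) cube([100, 130, 180]);
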